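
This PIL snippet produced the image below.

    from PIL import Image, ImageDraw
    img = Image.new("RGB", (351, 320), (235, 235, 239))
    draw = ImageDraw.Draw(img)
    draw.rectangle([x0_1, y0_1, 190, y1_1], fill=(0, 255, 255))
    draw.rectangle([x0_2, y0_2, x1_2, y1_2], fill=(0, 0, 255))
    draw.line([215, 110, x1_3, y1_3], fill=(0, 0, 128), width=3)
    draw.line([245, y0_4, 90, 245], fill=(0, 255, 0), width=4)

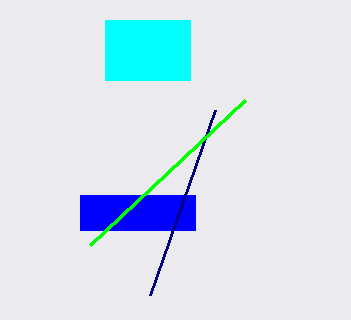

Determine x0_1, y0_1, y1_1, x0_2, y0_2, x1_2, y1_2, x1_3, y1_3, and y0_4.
x0_1 = 105; y0_1 = 20; y1_1 = 80; x0_2 = 80; y0_2 = 195; x1_2 = 195; y1_2 = 230; x1_3 = 150; y1_3 = 295; y0_4 = 100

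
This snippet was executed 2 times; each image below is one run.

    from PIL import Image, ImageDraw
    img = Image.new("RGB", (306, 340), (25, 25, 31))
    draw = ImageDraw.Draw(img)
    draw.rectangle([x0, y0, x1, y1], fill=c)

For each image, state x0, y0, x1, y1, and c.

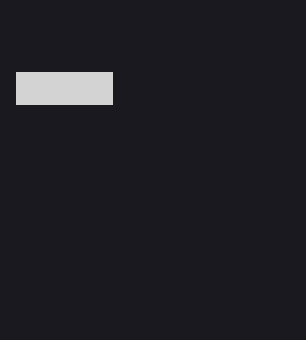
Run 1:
x0 = 16
y0 = 72
x1 = 112
y1 = 104
c = 'lightgray'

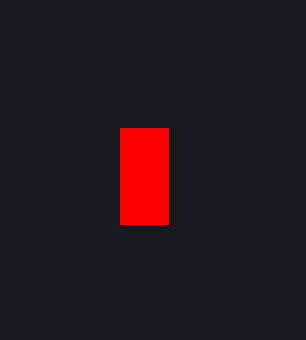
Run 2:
x0 = 120
y0 = 128
x1 = 168
y1 = 224
c = 'red'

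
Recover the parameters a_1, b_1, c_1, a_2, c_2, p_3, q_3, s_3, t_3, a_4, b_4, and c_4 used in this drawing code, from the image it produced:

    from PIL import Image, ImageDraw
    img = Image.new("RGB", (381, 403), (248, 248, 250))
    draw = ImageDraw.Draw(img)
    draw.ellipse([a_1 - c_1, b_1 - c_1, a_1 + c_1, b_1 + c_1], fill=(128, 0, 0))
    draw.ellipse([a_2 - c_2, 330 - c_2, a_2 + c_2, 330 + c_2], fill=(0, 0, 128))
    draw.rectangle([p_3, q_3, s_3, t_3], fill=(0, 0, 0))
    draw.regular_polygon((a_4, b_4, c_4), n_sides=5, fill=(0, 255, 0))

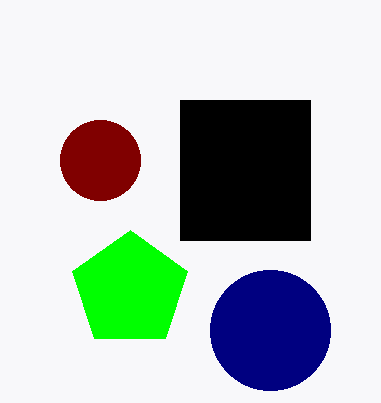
a_1 = 100; b_1 = 160; c_1 = 40; a_2 = 270; c_2 = 60; p_3 = 180; q_3 = 100; s_3 = 310; t_3 = 240; a_4 = 130; b_4 = 290; c_4 = 60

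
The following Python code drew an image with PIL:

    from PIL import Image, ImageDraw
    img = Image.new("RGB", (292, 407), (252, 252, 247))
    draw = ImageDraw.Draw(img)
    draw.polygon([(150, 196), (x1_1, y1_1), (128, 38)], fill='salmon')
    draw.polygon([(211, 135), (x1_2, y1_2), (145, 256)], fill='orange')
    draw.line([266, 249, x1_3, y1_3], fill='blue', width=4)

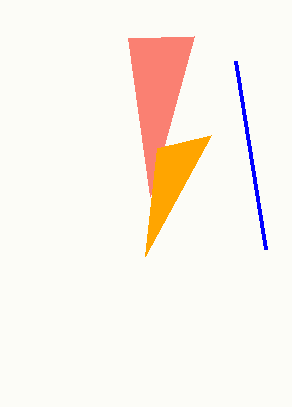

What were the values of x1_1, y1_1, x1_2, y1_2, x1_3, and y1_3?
x1_1 = 194, y1_1 = 36, x1_2 = 157, y1_2 = 148, x1_3 = 236, y1_3 = 61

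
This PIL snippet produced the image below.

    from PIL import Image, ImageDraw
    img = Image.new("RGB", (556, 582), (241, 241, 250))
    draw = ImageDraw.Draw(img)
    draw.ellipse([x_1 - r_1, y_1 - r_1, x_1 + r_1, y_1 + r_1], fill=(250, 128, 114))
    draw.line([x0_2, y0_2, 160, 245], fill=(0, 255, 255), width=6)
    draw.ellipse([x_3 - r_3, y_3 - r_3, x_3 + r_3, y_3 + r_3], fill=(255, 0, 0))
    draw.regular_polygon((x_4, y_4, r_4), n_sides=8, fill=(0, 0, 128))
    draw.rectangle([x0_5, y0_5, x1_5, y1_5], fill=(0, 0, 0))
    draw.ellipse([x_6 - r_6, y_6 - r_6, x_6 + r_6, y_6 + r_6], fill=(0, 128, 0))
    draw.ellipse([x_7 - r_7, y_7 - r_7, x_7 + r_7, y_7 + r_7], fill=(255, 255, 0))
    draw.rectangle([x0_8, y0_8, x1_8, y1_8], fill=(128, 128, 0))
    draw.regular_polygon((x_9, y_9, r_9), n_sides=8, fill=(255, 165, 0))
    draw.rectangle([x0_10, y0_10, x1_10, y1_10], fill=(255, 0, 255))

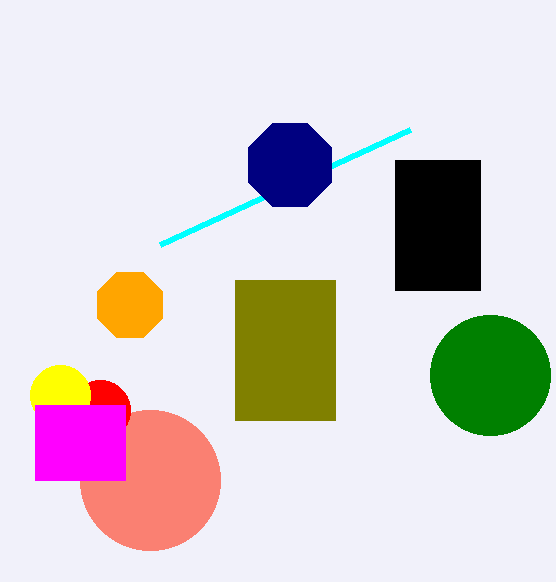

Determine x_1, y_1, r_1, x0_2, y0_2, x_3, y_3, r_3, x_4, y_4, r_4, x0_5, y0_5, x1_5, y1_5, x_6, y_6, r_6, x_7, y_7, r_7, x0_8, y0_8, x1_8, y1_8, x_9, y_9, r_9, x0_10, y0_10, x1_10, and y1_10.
x_1 = 150; y_1 = 480; r_1 = 70; x0_2 = 410; y0_2 = 130; x_3 = 100; y_3 = 410; r_3 = 30; x_4 = 290; y_4 = 165; r_4 = 45; x0_5 = 395; y0_5 = 160; x1_5 = 480; y1_5 = 290; x_6 = 490; y_6 = 375; r_6 = 60; x_7 = 60; y_7 = 395; r_7 = 30; x0_8 = 235; y0_8 = 280; x1_8 = 335; y1_8 = 420; x_9 = 130; y_9 = 305; r_9 = 35; x0_10 = 35; y0_10 = 405; x1_10 = 125; y1_10 = 480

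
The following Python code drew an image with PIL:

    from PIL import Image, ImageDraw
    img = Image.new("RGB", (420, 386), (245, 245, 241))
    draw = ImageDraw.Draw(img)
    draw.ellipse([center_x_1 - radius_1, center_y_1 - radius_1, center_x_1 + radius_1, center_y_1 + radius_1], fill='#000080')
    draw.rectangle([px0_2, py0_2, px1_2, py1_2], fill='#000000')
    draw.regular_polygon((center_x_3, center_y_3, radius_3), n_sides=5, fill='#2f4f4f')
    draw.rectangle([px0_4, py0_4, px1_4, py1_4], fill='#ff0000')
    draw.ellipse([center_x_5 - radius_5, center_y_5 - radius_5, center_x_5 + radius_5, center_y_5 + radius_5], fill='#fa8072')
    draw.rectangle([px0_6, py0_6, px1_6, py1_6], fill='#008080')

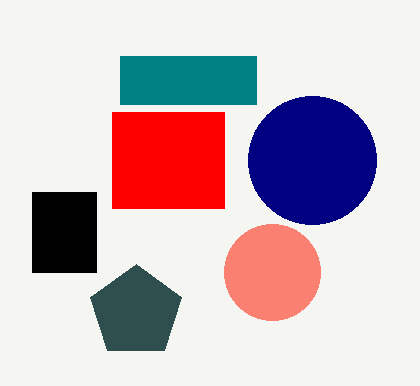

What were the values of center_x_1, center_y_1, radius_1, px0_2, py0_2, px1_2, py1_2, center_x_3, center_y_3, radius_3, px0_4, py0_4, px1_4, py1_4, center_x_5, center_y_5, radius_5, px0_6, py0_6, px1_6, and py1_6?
center_x_1 = 312; center_y_1 = 160; radius_1 = 64; px0_2 = 32; py0_2 = 192; px1_2 = 96; py1_2 = 272; center_x_3 = 136; center_y_3 = 312; radius_3 = 48; px0_4 = 112; py0_4 = 112; px1_4 = 224; py1_4 = 208; center_x_5 = 272; center_y_5 = 272; radius_5 = 48; px0_6 = 120; py0_6 = 56; px1_6 = 256; py1_6 = 104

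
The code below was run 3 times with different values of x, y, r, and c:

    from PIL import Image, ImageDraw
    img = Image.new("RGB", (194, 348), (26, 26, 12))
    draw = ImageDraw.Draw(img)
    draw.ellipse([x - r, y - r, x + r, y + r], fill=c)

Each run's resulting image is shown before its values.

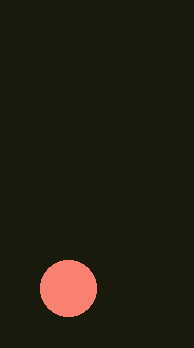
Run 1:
x = 68; y = 288; r = 28; c = 'salmon'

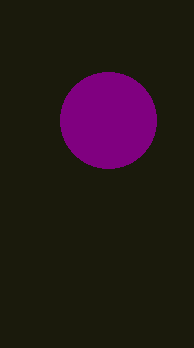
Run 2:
x = 108, y = 120, r = 48, c = 'purple'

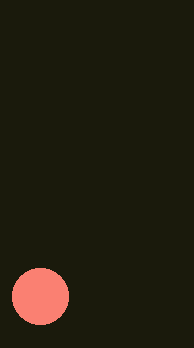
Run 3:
x = 40, y = 296, r = 28, c = 'salmon'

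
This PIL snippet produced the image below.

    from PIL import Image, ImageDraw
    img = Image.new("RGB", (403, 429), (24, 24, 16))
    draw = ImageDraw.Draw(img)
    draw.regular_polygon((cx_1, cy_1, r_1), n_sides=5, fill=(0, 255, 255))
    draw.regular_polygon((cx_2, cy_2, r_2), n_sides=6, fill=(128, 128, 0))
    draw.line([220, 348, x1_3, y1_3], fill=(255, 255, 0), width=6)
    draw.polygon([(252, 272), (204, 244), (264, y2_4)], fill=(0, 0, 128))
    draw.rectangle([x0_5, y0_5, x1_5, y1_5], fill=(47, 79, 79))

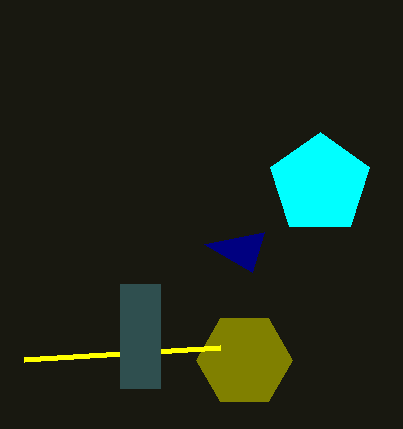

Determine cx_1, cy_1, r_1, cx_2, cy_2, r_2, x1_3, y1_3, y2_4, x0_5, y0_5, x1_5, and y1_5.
cx_1 = 320
cy_1 = 184
r_1 = 52
cx_2 = 244
cy_2 = 360
r_2 = 48
x1_3 = 24
y1_3 = 360
y2_4 = 232
x0_5 = 120
y0_5 = 284
x1_5 = 160
y1_5 = 388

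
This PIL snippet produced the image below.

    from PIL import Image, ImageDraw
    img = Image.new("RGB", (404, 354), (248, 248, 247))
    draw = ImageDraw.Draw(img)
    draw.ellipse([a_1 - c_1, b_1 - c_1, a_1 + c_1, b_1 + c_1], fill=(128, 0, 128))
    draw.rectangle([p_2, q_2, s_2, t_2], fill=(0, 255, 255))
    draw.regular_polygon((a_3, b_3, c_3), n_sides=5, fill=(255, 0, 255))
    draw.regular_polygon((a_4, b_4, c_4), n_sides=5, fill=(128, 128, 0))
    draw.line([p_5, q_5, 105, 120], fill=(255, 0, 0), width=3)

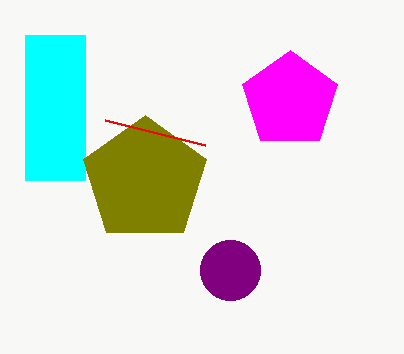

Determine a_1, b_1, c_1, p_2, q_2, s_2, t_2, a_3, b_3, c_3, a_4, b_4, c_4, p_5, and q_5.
a_1 = 230, b_1 = 270, c_1 = 30, p_2 = 25, q_2 = 35, s_2 = 85, t_2 = 180, a_3 = 290, b_3 = 100, c_3 = 50, a_4 = 145, b_4 = 180, c_4 = 65, p_5 = 205, q_5 = 145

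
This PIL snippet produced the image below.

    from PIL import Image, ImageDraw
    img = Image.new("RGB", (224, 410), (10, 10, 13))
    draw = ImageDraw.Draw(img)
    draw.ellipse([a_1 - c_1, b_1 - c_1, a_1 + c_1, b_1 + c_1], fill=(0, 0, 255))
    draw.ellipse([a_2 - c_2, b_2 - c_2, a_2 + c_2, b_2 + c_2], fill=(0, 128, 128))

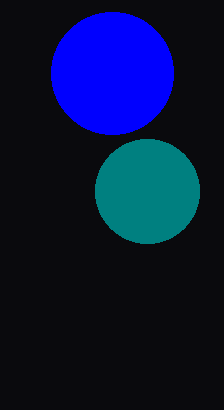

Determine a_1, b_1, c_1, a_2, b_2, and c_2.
a_1 = 112; b_1 = 73; c_1 = 61; a_2 = 147; b_2 = 191; c_2 = 52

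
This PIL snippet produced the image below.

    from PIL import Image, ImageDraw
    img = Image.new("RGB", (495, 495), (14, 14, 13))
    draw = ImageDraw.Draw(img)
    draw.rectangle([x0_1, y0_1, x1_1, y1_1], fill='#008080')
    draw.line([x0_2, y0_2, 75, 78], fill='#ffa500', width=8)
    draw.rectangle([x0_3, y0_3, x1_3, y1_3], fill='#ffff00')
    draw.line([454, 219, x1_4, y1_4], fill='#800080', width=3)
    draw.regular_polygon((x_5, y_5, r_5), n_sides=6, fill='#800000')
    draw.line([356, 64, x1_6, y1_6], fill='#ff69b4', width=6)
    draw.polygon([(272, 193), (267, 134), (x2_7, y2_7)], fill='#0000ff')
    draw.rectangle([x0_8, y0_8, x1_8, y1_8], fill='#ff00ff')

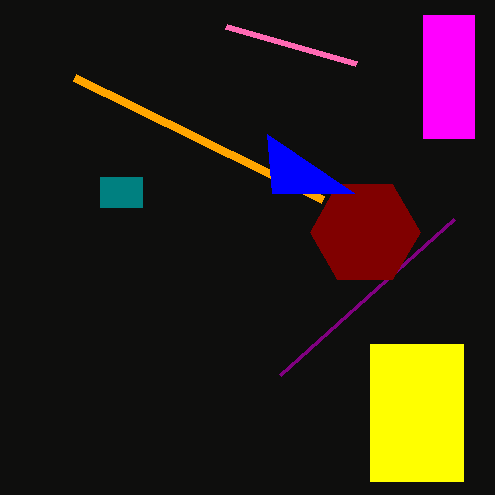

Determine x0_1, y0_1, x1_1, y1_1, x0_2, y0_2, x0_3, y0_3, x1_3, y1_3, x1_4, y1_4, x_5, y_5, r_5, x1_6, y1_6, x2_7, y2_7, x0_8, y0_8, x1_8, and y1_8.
x0_1 = 100; y0_1 = 177; x1_1 = 142; y1_1 = 207; x0_2 = 323; y0_2 = 200; x0_3 = 370; y0_3 = 344; x1_3 = 463; y1_3 = 481; x1_4 = 280; y1_4 = 375; x_5 = 365; y_5 = 232; r_5 = 55; x1_6 = 226; y1_6 = 27; x2_7 = 354; y2_7 = 193; x0_8 = 423; y0_8 = 15; x1_8 = 474; y1_8 = 138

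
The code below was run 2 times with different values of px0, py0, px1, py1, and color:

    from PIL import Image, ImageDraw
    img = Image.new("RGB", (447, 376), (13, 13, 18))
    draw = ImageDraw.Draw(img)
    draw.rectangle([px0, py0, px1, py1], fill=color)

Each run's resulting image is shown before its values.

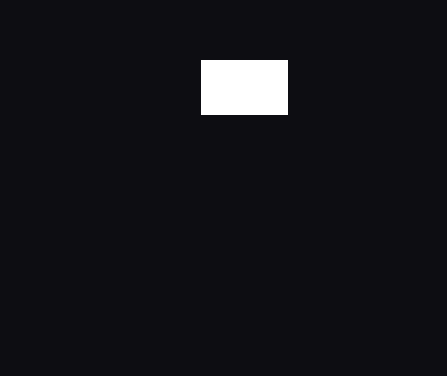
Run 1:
px0 = 201, py0 = 60, px1 = 287, py1 = 114, color = 'white'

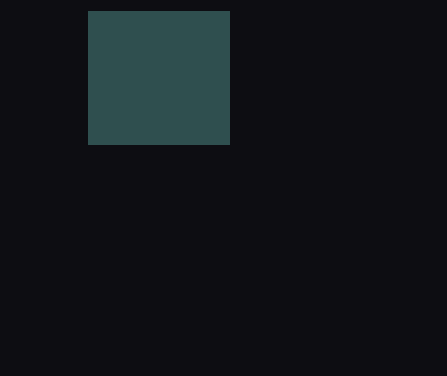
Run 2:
px0 = 88, py0 = 11, px1 = 229, py1 = 144, color = 'darkslategray'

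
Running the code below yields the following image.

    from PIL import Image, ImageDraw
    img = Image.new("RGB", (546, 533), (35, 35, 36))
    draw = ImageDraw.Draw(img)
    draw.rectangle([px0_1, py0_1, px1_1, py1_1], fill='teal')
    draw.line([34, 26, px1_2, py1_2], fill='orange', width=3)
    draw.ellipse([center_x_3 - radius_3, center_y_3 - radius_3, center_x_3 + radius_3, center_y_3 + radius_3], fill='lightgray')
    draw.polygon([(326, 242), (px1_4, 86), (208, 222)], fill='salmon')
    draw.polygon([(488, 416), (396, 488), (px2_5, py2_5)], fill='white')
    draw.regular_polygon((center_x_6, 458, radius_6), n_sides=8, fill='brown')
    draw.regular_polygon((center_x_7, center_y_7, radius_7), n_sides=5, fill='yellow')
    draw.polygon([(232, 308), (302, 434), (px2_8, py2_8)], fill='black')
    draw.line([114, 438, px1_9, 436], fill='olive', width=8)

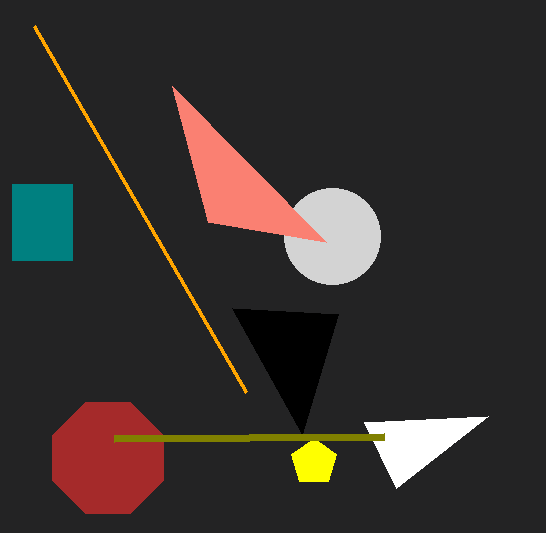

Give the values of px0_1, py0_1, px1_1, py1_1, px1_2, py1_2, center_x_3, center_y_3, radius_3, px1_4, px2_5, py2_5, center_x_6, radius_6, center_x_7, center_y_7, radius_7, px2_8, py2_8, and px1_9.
px0_1 = 12, py0_1 = 184, px1_1 = 72, py1_1 = 260, px1_2 = 246, py1_2 = 392, center_x_3 = 332, center_y_3 = 236, radius_3 = 48, px1_4 = 172, px2_5 = 364, py2_5 = 422, center_x_6 = 108, radius_6 = 60, center_x_7 = 314, center_y_7 = 462, radius_7 = 24, px2_8 = 338, py2_8 = 314, px1_9 = 384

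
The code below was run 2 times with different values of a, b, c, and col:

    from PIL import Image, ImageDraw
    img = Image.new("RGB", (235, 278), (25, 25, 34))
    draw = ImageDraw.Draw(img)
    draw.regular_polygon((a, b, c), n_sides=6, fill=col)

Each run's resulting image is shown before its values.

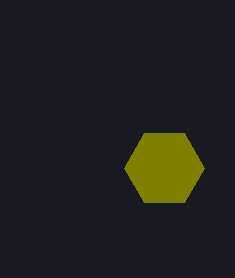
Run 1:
a = 164, b = 168, c = 40, col = 'olive'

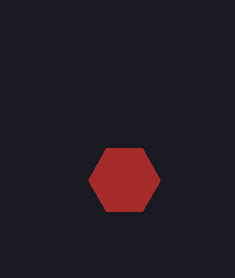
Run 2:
a = 124; b = 180; c = 36; col = 'brown'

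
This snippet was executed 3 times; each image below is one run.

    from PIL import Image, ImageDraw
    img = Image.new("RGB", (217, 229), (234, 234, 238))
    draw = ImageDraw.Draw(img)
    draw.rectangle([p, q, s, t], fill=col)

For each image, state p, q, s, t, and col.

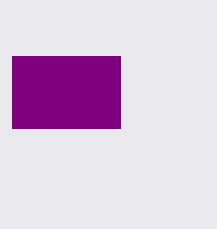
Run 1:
p = 12, q = 56, s = 120, t = 128, col = 'purple'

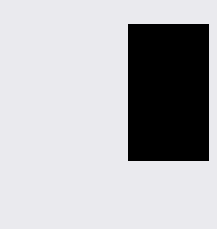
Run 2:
p = 128; q = 24; s = 208; t = 160; col = 'black'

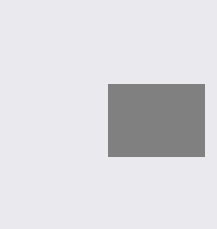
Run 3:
p = 108; q = 84; s = 204; t = 156; col = 'gray'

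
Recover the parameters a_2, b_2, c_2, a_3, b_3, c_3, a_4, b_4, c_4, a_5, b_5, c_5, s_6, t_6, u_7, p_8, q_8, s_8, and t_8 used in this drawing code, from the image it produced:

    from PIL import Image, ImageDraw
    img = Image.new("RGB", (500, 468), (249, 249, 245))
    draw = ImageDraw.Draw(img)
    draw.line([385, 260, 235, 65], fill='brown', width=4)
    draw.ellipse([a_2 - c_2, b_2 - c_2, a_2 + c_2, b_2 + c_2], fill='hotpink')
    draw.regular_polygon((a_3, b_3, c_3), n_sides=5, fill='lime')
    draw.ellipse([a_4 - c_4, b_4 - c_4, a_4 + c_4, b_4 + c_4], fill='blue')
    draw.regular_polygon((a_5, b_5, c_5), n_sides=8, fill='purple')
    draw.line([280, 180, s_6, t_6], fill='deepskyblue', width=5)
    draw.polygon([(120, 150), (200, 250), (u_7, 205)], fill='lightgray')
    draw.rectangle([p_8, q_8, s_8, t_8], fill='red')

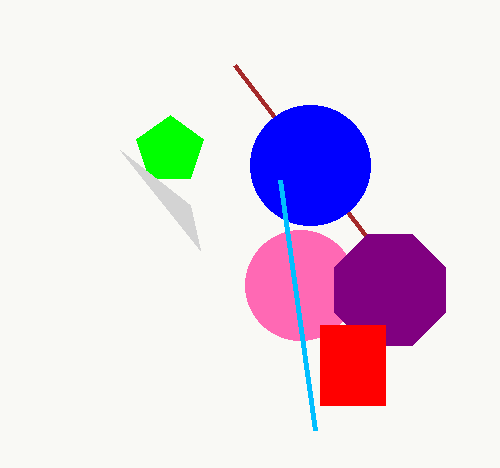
a_2 = 300; b_2 = 285; c_2 = 55; a_3 = 170; b_3 = 150; c_3 = 35; a_4 = 310; b_4 = 165; c_4 = 60; a_5 = 390; b_5 = 290; c_5 = 60; s_6 = 315; t_6 = 430; u_7 = 190; p_8 = 320; q_8 = 325; s_8 = 385; t_8 = 405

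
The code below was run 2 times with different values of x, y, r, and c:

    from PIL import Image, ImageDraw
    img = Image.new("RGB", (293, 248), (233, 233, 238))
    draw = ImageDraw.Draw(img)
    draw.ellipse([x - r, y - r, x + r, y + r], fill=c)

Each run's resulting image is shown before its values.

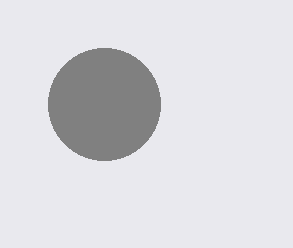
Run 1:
x = 104, y = 104, r = 56, c = 'gray'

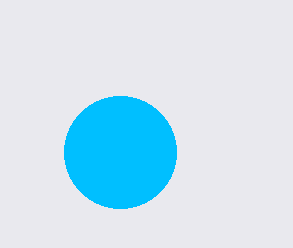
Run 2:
x = 120; y = 152; r = 56; c = 'deepskyblue'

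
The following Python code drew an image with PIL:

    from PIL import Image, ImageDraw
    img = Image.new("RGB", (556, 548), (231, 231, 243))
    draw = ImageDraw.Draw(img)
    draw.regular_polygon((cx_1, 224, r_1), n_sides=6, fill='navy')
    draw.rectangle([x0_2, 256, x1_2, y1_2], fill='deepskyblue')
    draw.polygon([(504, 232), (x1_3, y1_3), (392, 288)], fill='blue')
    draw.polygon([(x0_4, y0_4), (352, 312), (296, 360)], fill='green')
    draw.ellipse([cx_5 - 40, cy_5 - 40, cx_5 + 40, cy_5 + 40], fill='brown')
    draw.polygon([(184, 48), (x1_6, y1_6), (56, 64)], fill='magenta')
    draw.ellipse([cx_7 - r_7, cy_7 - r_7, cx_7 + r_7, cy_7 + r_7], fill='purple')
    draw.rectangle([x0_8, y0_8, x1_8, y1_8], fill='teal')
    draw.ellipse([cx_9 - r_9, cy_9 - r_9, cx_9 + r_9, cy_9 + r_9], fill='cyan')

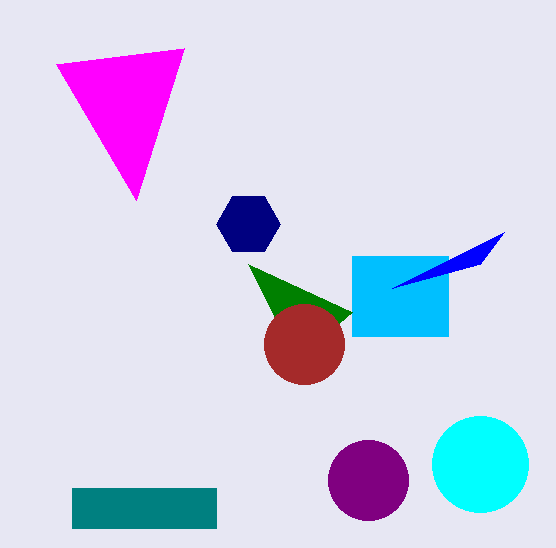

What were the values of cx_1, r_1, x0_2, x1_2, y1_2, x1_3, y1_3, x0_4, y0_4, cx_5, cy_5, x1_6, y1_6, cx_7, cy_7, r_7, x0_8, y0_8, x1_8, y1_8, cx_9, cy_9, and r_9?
cx_1 = 248
r_1 = 32
x0_2 = 352
x1_2 = 448
y1_2 = 336
x1_3 = 480
y1_3 = 264
x0_4 = 248
y0_4 = 264
cx_5 = 304
cy_5 = 344
x1_6 = 136
y1_6 = 200
cx_7 = 368
cy_7 = 480
r_7 = 40
x0_8 = 72
y0_8 = 488
x1_8 = 216
y1_8 = 528
cx_9 = 480
cy_9 = 464
r_9 = 48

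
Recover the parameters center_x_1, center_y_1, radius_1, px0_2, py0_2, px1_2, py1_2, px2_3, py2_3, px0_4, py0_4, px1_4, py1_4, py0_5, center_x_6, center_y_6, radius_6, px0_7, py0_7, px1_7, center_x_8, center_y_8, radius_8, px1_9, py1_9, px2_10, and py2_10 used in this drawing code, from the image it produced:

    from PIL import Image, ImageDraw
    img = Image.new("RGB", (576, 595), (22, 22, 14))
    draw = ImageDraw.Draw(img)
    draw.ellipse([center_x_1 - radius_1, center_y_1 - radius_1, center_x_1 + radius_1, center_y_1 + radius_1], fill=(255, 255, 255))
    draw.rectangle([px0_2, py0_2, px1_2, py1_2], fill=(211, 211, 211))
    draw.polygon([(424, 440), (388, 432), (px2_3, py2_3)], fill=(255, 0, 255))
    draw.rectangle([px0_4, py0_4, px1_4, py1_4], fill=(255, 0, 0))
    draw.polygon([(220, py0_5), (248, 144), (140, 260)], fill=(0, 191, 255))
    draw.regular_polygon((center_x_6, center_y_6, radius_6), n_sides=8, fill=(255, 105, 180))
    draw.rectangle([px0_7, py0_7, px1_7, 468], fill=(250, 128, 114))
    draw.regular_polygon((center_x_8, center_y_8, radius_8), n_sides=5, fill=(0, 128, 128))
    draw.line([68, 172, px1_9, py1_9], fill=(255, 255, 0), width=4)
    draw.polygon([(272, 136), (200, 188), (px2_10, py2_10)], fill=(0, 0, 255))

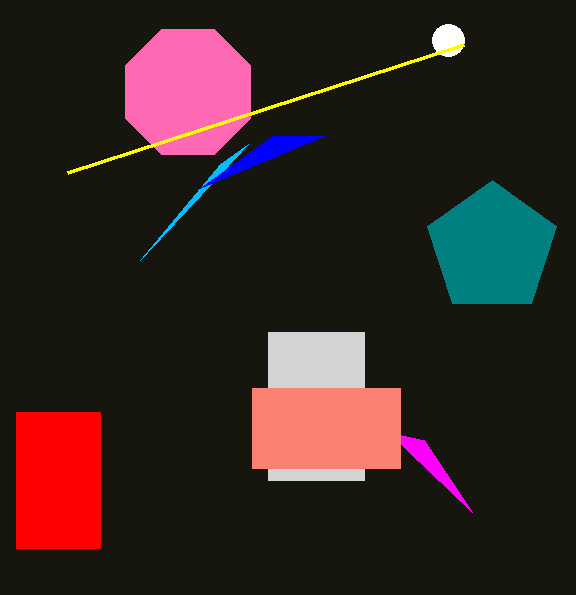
center_x_1 = 448; center_y_1 = 40; radius_1 = 16; px0_2 = 268; py0_2 = 332; px1_2 = 364; py1_2 = 480; px2_3 = 472; py2_3 = 512; px0_4 = 16; py0_4 = 412; px1_4 = 100; py1_4 = 548; py0_5 = 164; center_x_6 = 188; center_y_6 = 92; radius_6 = 68; px0_7 = 252; py0_7 = 388; px1_7 = 400; center_x_8 = 492; center_y_8 = 248; radius_8 = 68; px1_9 = 464; py1_9 = 44; px2_10 = 324; py2_10 = 136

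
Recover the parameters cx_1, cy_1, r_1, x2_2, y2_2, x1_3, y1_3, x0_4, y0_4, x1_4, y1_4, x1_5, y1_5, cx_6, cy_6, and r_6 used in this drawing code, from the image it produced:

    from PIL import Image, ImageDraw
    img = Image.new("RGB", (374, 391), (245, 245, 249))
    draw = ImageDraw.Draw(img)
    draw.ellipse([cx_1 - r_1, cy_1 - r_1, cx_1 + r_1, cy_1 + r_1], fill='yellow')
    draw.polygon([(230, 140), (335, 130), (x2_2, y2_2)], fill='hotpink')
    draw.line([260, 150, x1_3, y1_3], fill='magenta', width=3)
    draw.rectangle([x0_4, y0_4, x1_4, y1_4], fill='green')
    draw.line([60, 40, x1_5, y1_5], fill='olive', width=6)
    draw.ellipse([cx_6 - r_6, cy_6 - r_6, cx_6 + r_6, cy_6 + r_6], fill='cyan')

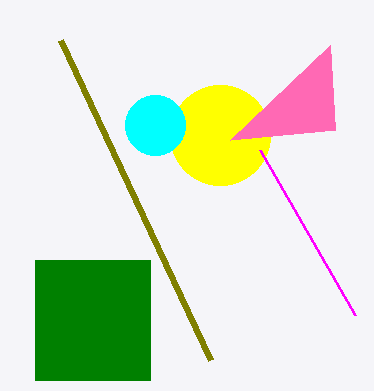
cx_1 = 220, cy_1 = 135, r_1 = 50, x2_2 = 330, y2_2 = 45, x1_3 = 355, y1_3 = 315, x0_4 = 35, y0_4 = 260, x1_4 = 150, y1_4 = 380, x1_5 = 210, y1_5 = 360, cx_6 = 155, cy_6 = 125, r_6 = 30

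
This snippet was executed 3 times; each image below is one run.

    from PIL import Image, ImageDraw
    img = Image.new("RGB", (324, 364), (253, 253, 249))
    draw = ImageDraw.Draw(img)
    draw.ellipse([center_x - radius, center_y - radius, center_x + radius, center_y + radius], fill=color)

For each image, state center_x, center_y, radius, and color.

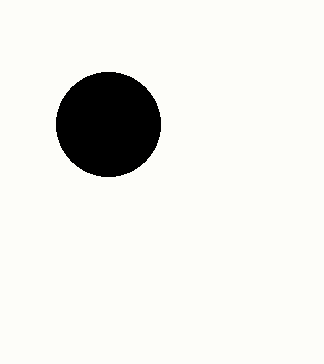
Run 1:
center_x = 108; center_y = 124; radius = 52; color = 'black'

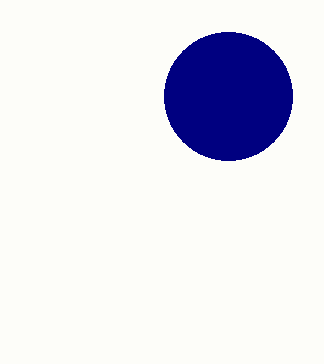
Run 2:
center_x = 228
center_y = 96
radius = 64
color = 'navy'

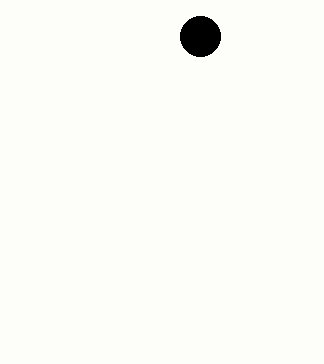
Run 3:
center_x = 200
center_y = 36
radius = 20
color = 'black'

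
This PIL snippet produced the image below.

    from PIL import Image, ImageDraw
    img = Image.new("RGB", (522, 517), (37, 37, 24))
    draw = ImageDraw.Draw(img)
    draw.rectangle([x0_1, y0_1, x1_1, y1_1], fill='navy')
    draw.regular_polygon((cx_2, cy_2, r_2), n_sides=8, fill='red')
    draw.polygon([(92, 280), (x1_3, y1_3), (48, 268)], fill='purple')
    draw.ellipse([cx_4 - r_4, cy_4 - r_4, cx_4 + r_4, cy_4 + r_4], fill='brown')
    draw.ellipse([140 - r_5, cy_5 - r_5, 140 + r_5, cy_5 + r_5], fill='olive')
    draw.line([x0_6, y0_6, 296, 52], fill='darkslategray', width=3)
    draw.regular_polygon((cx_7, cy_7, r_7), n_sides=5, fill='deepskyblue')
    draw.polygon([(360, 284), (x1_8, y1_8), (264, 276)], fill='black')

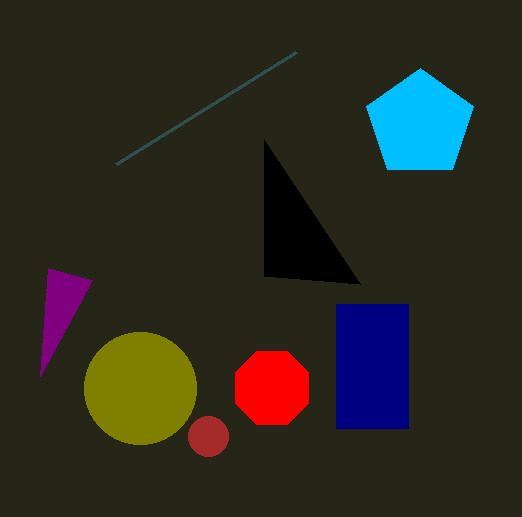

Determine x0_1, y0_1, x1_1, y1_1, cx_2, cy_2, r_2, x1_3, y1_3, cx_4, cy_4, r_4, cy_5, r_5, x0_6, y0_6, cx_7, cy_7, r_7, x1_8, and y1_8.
x0_1 = 336
y0_1 = 304
x1_1 = 408
y1_1 = 428
cx_2 = 272
cy_2 = 388
r_2 = 40
x1_3 = 40
y1_3 = 376
cx_4 = 208
cy_4 = 436
r_4 = 20
cy_5 = 388
r_5 = 56
x0_6 = 116
y0_6 = 164
cx_7 = 420
cy_7 = 124
r_7 = 56
x1_8 = 264
y1_8 = 140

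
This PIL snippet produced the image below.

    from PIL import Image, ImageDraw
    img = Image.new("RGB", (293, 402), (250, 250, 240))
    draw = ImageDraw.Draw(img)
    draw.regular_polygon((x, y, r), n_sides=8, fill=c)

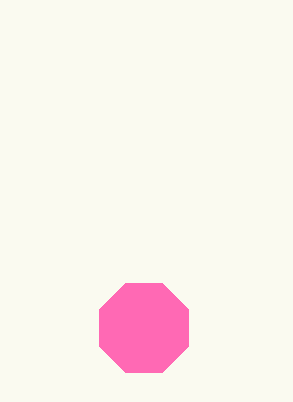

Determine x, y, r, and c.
x = 144, y = 328, r = 48, c = 'hotpink'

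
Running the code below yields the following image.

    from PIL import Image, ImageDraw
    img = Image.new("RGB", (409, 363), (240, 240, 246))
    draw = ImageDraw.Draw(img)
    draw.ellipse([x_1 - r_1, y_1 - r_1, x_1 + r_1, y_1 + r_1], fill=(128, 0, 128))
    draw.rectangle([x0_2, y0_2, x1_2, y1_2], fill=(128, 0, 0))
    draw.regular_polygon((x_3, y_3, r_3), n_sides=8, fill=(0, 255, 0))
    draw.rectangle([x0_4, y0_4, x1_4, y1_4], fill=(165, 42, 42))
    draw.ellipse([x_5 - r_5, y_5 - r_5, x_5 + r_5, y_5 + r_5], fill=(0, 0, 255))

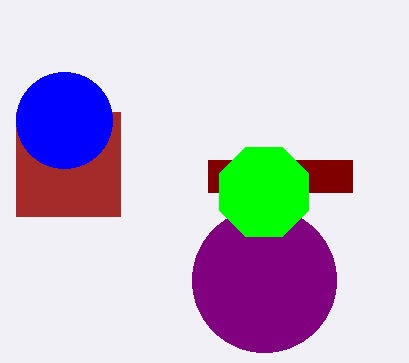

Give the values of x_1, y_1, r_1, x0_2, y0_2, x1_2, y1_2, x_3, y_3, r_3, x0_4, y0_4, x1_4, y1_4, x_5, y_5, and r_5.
x_1 = 264
y_1 = 280
r_1 = 72
x0_2 = 208
y0_2 = 160
x1_2 = 352
y1_2 = 192
x_3 = 264
y_3 = 192
r_3 = 48
x0_4 = 16
y0_4 = 112
x1_4 = 120
y1_4 = 216
x_5 = 64
y_5 = 120
r_5 = 48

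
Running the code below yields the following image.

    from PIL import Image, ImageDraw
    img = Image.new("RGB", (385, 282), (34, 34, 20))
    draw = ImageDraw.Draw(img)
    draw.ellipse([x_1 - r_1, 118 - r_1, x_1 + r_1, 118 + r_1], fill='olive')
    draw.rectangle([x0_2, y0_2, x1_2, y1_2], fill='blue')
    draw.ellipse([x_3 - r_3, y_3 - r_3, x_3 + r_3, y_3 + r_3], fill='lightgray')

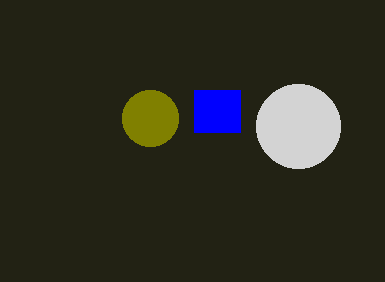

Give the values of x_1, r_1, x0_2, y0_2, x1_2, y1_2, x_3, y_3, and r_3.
x_1 = 150, r_1 = 28, x0_2 = 194, y0_2 = 90, x1_2 = 240, y1_2 = 132, x_3 = 298, y_3 = 126, r_3 = 42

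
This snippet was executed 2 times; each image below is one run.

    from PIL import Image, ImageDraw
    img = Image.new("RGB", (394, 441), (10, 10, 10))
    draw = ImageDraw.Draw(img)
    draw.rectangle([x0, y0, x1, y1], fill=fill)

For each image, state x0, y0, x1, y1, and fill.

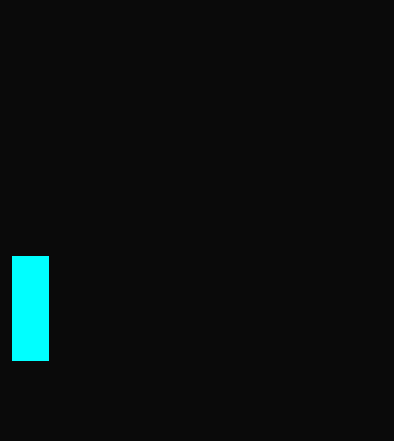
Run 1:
x0 = 12, y0 = 256, x1 = 48, y1 = 360, fill = 'cyan'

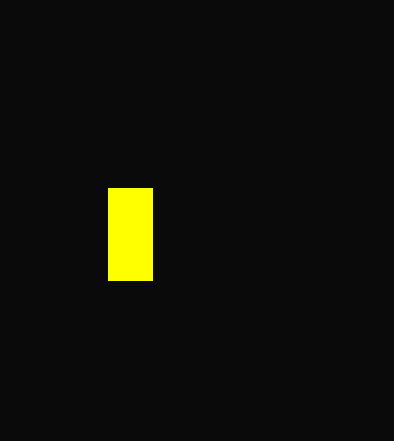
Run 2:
x0 = 108; y0 = 188; x1 = 152; y1 = 280; fill = 'yellow'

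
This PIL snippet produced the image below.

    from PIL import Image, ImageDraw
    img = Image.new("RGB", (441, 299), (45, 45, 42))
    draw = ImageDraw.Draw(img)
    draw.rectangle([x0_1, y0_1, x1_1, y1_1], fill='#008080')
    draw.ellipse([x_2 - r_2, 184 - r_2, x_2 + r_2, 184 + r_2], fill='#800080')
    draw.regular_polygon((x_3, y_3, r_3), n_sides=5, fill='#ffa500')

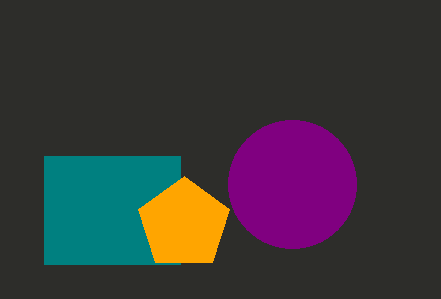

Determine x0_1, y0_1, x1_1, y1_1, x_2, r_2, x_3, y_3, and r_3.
x0_1 = 44
y0_1 = 156
x1_1 = 180
y1_1 = 264
x_2 = 292
r_2 = 64
x_3 = 184
y_3 = 224
r_3 = 48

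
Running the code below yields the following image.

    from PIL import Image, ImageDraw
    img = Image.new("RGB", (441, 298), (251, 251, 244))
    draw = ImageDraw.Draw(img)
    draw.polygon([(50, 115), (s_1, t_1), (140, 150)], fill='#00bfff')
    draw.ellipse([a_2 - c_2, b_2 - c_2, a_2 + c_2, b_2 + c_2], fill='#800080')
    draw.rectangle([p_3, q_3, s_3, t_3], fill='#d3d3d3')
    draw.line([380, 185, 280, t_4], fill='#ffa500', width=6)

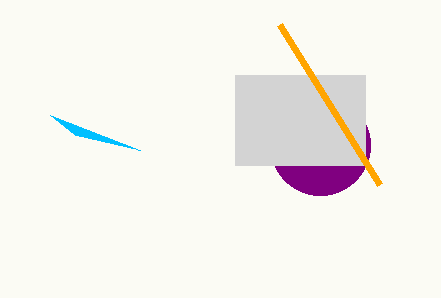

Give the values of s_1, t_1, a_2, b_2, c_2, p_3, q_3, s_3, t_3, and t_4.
s_1 = 75, t_1 = 135, a_2 = 320, b_2 = 145, c_2 = 50, p_3 = 235, q_3 = 75, s_3 = 365, t_3 = 165, t_4 = 25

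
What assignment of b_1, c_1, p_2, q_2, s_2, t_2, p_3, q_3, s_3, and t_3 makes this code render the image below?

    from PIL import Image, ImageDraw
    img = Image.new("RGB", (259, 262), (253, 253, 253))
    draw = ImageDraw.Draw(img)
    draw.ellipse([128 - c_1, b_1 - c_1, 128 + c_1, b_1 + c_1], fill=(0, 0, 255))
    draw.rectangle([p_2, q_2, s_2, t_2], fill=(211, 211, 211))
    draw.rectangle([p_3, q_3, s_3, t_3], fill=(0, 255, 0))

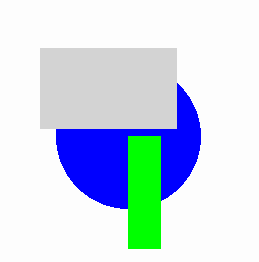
b_1 = 136, c_1 = 72, p_2 = 40, q_2 = 48, s_2 = 176, t_2 = 128, p_3 = 128, q_3 = 136, s_3 = 160, t_3 = 248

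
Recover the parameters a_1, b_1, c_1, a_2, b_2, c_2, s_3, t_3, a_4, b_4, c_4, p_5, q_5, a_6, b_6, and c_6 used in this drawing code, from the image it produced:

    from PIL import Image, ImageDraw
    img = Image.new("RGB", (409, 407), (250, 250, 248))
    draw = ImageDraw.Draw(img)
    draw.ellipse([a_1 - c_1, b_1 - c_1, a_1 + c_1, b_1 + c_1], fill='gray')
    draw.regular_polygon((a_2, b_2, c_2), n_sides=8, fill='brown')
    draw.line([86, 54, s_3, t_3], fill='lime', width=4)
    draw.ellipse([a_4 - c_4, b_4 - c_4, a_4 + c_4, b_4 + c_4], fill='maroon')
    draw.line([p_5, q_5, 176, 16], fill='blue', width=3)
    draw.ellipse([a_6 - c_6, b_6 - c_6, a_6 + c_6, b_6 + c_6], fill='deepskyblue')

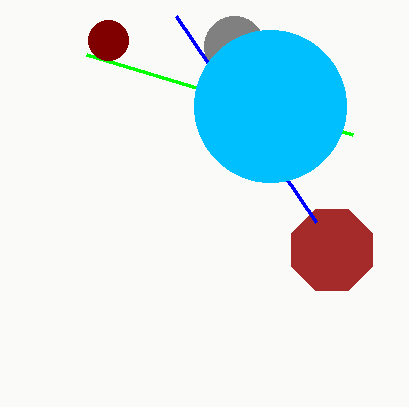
a_1 = 234; b_1 = 46; c_1 = 30; a_2 = 332; b_2 = 250; c_2 = 44; s_3 = 352; t_3 = 134; a_4 = 108; b_4 = 40; c_4 = 20; p_5 = 316; q_5 = 222; a_6 = 270; b_6 = 106; c_6 = 76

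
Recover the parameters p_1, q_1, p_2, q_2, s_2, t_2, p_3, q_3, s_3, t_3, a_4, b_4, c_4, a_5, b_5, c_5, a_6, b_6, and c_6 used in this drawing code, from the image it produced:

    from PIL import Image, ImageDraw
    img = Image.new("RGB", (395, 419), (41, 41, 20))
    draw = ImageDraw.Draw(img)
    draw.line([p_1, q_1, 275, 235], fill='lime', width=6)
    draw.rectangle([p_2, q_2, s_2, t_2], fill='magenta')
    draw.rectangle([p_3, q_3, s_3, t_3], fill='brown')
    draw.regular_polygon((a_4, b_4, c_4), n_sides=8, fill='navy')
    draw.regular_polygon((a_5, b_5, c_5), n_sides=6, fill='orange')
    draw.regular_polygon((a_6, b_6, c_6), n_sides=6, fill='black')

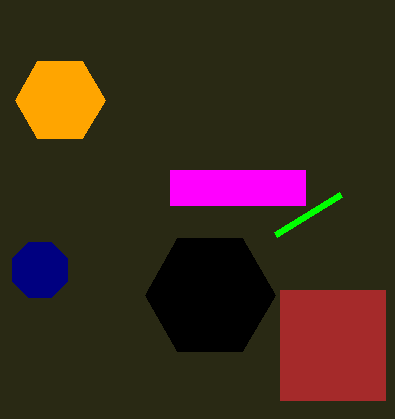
p_1 = 340, q_1 = 195, p_2 = 170, q_2 = 170, s_2 = 305, t_2 = 205, p_3 = 280, q_3 = 290, s_3 = 385, t_3 = 400, a_4 = 40, b_4 = 270, c_4 = 30, a_5 = 60, b_5 = 100, c_5 = 45, a_6 = 210, b_6 = 295, c_6 = 65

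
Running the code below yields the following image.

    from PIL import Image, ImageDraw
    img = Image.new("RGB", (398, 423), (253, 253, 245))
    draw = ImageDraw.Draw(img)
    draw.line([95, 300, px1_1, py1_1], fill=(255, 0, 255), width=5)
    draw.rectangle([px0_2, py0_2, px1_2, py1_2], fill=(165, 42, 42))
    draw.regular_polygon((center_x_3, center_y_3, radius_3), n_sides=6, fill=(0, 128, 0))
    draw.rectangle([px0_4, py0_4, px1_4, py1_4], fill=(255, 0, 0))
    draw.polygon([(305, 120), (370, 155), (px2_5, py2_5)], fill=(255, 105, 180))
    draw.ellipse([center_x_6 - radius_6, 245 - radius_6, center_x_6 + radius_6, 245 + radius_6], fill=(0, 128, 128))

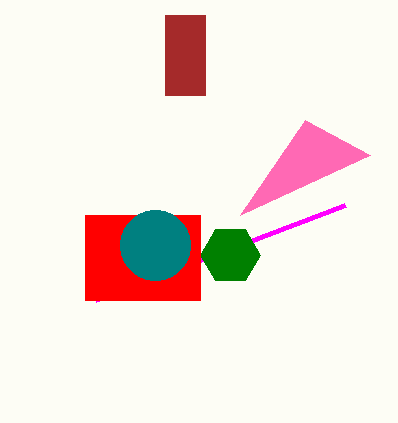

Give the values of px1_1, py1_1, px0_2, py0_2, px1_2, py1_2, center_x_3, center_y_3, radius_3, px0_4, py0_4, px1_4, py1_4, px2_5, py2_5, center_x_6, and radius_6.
px1_1 = 345
py1_1 = 205
px0_2 = 165
py0_2 = 15
px1_2 = 205
py1_2 = 95
center_x_3 = 230
center_y_3 = 255
radius_3 = 30
px0_4 = 85
py0_4 = 215
px1_4 = 200
py1_4 = 300
px2_5 = 240
py2_5 = 215
center_x_6 = 155
radius_6 = 35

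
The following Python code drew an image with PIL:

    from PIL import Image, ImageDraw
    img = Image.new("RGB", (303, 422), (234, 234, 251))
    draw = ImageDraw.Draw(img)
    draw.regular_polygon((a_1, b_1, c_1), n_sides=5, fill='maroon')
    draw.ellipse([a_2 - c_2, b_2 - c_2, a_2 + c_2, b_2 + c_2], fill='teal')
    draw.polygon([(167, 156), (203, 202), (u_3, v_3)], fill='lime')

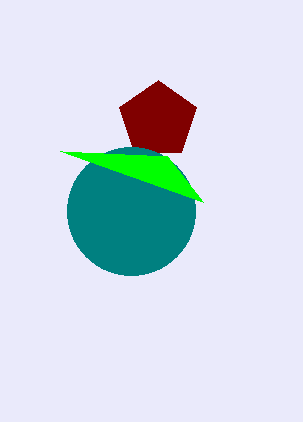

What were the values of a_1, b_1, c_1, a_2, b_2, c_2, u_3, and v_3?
a_1 = 158
b_1 = 120
c_1 = 40
a_2 = 131
b_2 = 211
c_2 = 64
u_3 = 60
v_3 = 151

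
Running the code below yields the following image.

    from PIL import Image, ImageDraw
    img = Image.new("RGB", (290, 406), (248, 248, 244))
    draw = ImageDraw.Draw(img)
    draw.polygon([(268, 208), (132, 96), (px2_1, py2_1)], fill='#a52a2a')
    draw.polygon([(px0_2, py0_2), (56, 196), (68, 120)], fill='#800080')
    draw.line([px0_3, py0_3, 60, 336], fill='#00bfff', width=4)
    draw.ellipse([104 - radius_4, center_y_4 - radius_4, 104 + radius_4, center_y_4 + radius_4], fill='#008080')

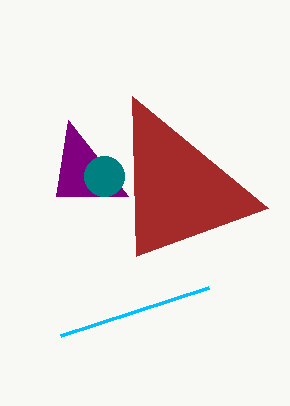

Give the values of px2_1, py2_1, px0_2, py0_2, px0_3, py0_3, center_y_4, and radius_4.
px2_1 = 136; py2_1 = 256; px0_2 = 128; py0_2 = 196; px0_3 = 208; py0_3 = 288; center_y_4 = 176; radius_4 = 20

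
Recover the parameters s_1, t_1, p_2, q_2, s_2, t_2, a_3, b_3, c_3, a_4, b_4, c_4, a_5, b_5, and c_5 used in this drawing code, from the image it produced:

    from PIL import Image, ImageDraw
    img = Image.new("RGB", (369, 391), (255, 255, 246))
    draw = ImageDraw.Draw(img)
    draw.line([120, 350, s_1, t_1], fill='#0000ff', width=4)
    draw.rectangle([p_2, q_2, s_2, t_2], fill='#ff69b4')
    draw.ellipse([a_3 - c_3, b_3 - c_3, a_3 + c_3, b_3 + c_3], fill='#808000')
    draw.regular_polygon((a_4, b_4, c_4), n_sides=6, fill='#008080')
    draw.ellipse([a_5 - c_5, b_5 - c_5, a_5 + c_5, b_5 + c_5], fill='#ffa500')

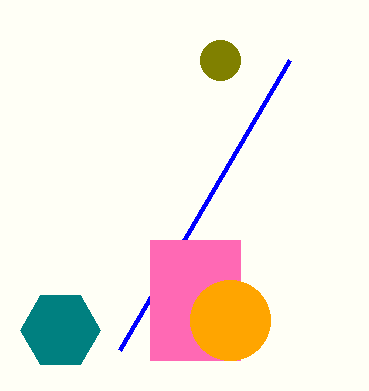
s_1 = 290
t_1 = 60
p_2 = 150
q_2 = 240
s_2 = 240
t_2 = 360
a_3 = 220
b_3 = 60
c_3 = 20
a_4 = 60
b_4 = 330
c_4 = 40
a_5 = 230
b_5 = 320
c_5 = 40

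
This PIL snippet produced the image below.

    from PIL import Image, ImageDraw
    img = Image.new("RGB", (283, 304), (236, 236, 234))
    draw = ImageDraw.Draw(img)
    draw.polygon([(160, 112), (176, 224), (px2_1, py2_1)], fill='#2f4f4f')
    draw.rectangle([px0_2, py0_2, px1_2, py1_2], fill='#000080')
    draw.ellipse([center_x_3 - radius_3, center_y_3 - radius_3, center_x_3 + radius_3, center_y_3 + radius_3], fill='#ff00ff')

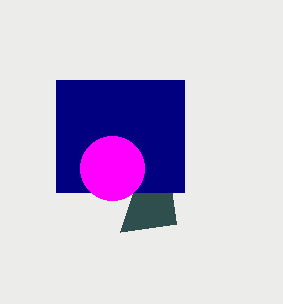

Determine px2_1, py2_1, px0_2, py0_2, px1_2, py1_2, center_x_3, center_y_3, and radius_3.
px2_1 = 120; py2_1 = 232; px0_2 = 56; py0_2 = 80; px1_2 = 184; py1_2 = 192; center_x_3 = 112; center_y_3 = 168; radius_3 = 32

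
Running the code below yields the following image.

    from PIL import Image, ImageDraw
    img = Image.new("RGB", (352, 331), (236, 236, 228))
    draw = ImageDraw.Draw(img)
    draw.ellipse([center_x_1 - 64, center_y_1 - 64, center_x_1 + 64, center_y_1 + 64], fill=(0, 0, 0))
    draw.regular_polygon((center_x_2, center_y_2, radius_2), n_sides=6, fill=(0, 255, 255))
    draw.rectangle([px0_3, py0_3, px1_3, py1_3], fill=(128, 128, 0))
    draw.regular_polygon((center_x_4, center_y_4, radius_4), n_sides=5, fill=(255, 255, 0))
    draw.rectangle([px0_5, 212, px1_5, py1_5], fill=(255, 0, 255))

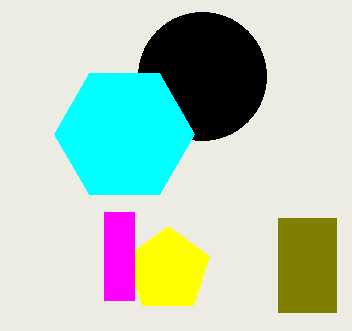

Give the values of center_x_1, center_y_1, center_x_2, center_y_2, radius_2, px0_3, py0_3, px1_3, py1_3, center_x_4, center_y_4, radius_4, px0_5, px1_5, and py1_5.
center_x_1 = 202; center_y_1 = 76; center_x_2 = 124; center_y_2 = 134; radius_2 = 70; px0_3 = 278; py0_3 = 218; px1_3 = 336; py1_3 = 312; center_x_4 = 168; center_y_4 = 270; radius_4 = 44; px0_5 = 104; px1_5 = 134; py1_5 = 300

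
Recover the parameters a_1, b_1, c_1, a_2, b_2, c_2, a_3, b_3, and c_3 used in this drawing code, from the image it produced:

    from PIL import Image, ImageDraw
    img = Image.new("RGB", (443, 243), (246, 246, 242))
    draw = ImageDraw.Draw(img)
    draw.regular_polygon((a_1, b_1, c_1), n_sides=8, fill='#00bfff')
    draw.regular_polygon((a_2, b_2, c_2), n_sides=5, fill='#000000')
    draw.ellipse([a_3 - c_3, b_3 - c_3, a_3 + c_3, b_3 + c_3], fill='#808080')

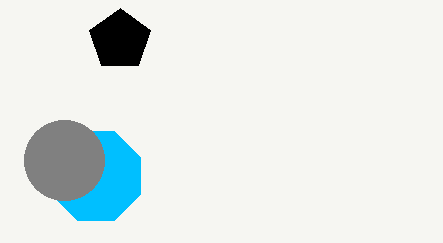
a_1 = 96, b_1 = 176, c_1 = 48, a_2 = 120, b_2 = 40, c_2 = 32, a_3 = 64, b_3 = 160, c_3 = 40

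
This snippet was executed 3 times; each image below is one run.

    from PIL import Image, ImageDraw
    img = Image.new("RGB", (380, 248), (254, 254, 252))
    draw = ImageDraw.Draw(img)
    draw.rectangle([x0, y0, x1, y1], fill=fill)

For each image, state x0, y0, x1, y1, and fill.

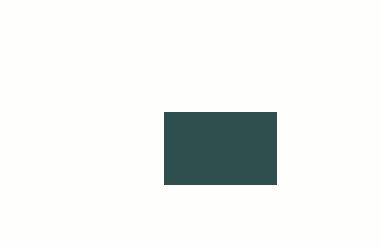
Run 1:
x0 = 164; y0 = 112; x1 = 276; y1 = 184; fill = 'darkslategray'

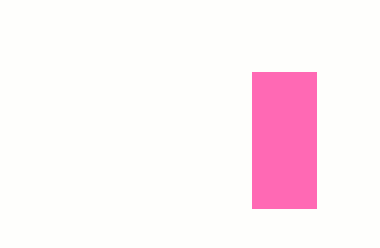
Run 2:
x0 = 252; y0 = 72; x1 = 316; y1 = 208; fill = 'hotpink'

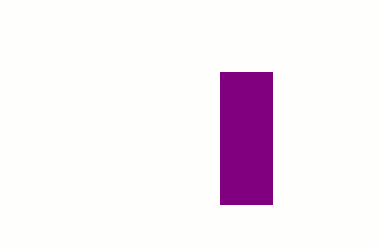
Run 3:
x0 = 220; y0 = 72; x1 = 272; y1 = 204; fill = 'purple'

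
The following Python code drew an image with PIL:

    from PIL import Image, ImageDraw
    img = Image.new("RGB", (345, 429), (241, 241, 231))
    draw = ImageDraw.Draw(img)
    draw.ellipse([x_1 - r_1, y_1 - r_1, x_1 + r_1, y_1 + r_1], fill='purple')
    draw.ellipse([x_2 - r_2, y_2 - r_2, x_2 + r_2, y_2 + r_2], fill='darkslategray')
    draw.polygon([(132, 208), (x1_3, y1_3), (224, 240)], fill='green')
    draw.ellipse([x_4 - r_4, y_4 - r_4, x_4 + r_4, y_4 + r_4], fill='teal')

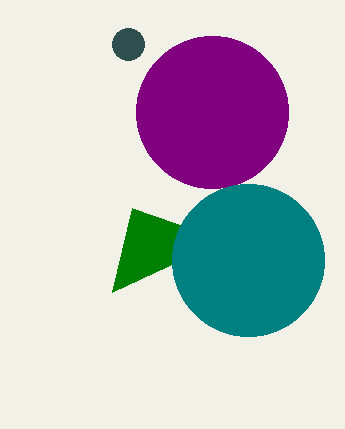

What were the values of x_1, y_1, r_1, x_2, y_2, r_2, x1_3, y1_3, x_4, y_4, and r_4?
x_1 = 212
y_1 = 112
r_1 = 76
x_2 = 128
y_2 = 44
r_2 = 16
x1_3 = 112
y1_3 = 292
x_4 = 248
y_4 = 260
r_4 = 76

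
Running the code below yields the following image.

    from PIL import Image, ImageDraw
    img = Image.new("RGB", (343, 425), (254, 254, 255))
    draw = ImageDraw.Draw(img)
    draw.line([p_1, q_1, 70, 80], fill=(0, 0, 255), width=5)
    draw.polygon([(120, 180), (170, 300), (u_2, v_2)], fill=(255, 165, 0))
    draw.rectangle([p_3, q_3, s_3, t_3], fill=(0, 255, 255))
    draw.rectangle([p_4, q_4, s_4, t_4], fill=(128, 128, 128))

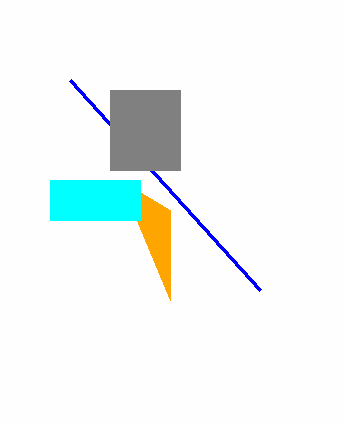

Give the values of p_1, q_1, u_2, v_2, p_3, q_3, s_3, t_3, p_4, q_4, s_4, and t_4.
p_1 = 260, q_1 = 290, u_2 = 170, v_2 = 210, p_3 = 50, q_3 = 180, s_3 = 140, t_3 = 220, p_4 = 110, q_4 = 90, s_4 = 180, t_4 = 170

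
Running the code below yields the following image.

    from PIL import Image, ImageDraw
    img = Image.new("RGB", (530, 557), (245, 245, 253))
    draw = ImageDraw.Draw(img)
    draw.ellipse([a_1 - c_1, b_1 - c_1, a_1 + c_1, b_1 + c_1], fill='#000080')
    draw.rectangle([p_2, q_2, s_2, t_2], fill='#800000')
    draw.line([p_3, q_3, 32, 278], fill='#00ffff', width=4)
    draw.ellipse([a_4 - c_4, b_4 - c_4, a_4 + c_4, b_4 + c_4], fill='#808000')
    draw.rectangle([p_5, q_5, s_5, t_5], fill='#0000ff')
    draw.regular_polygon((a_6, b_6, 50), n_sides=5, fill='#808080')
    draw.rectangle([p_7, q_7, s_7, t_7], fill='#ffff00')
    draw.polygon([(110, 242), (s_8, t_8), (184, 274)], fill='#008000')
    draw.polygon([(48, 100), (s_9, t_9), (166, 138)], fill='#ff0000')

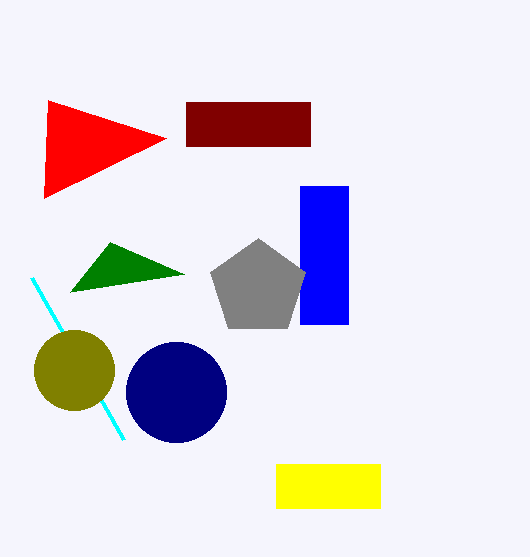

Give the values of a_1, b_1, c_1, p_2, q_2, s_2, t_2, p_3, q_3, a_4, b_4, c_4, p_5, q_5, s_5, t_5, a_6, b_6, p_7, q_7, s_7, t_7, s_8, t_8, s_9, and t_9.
a_1 = 176, b_1 = 392, c_1 = 50, p_2 = 186, q_2 = 102, s_2 = 310, t_2 = 146, p_3 = 124, q_3 = 440, a_4 = 74, b_4 = 370, c_4 = 40, p_5 = 300, q_5 = 186, s_5 = 348, t_5 = 324, a_6 = 258, b_6 = 288, p_7 = 276, q_7 = 464, s_7 = 380, t_7 = 508, s_8 = 70, t_8 = 292, s_9 = 44, t_9 = 198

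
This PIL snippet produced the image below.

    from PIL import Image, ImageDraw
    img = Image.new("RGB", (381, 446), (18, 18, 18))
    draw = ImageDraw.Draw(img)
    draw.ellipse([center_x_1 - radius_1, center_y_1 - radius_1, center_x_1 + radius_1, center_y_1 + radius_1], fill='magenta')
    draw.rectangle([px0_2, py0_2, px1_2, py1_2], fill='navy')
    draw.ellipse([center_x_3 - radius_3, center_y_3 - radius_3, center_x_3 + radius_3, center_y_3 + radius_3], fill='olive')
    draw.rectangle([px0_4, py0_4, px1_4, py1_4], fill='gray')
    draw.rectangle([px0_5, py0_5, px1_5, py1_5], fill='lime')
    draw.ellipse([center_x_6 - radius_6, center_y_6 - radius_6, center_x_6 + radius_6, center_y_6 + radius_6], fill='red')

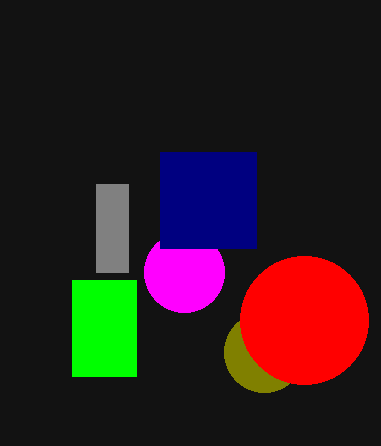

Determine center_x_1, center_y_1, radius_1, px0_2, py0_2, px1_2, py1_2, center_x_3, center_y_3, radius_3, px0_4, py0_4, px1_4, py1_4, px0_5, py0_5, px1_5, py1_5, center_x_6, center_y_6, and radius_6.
center_x_1 = 184
center_y_1 = 272
radius_1 = 40
px0_2 = 160
py0_2 = 152
px1_2 = 256
py1_2 = 248
center_x_3 = 264
center_y_3 = 352
radius_3 = 40
px0_4 = 96
py0_4 = 184
px1_4 = 128
py1_4 = 272
px0_5 = 72
py0_5 = 280
px1_5 = 136
py1_5 = 376
center_x_6 = 304
center_y_6 = 320
radius_6 = 64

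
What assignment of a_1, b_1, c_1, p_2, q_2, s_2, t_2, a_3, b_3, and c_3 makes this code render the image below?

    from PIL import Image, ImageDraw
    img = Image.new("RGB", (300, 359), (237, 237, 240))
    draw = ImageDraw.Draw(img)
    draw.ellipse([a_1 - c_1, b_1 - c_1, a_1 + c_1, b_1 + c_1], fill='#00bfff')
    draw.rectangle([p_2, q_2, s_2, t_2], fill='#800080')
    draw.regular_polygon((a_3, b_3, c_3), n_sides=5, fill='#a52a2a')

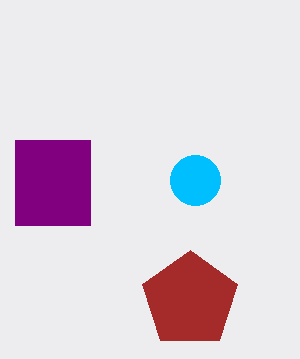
a_1 = 195
b_1 = 180
c_1 = 25
p_2 = 15
q_2 = 140
s_2 = 90
t_2 = 225
a_3 = 190
b_3 = 300
c_3 = 50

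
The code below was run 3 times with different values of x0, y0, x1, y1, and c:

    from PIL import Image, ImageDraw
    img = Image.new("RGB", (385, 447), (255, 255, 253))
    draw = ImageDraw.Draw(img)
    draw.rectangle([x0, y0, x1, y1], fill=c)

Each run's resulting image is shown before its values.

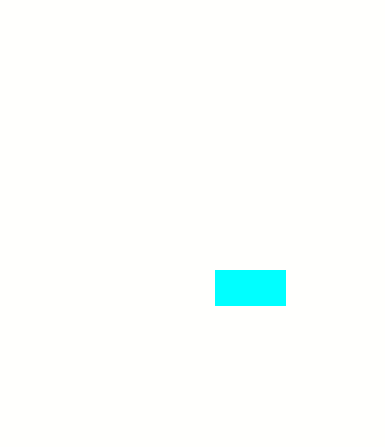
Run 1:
x0 = 215, y0 = 270, x1 = 285, y1 = 305, c = 'cyan'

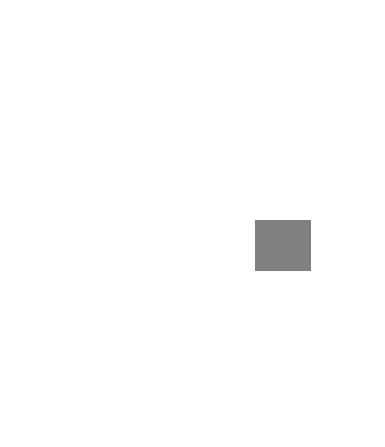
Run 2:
x0 = 255
y0 = 220
x1 = 310
y1 = 270
c = 'gray'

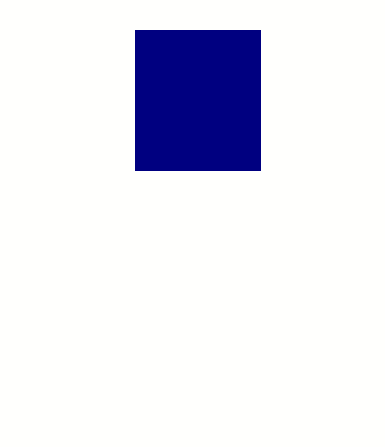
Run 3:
x0 = 135
y0 = 30
x1 = 260
y1 = 170
c = 'navy'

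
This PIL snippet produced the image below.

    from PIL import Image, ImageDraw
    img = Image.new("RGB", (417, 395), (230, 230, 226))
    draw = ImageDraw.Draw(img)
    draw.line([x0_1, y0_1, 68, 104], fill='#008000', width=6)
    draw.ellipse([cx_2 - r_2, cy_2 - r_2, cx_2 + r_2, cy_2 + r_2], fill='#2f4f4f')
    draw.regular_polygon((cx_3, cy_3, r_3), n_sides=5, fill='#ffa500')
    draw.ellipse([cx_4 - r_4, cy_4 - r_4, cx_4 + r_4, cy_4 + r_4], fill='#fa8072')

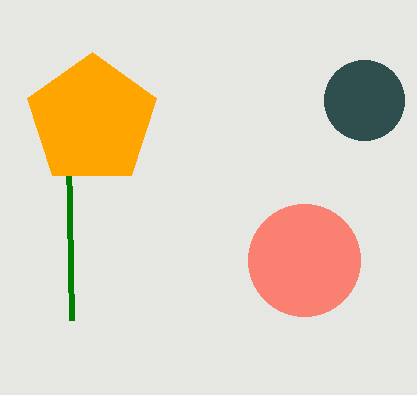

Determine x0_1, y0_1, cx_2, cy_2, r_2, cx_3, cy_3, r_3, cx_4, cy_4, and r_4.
x0_1 = 72
y0_1 = 320
cx_2 = 364
cy_2 = 100
r_2 = 40
cx_3 = 92
cy_3 = 120
r_3 = 68
cx_4 = 304
cy_4 = 260
r_4 = 56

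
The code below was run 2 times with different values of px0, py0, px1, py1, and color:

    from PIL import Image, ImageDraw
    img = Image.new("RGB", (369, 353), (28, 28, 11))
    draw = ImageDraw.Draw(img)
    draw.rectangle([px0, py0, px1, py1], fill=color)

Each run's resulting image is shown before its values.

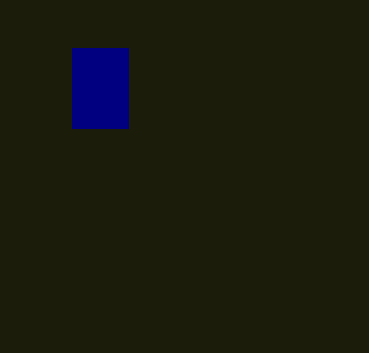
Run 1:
px0 = 72
py0 = 48
px1 = 128
py1 = 128
color = 'navy'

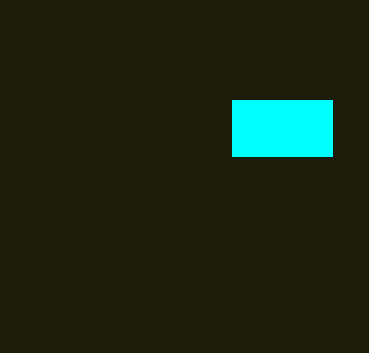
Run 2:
px0 = 232; py0 = 100; px1 = 332; py1 = 156; color = 'cyan'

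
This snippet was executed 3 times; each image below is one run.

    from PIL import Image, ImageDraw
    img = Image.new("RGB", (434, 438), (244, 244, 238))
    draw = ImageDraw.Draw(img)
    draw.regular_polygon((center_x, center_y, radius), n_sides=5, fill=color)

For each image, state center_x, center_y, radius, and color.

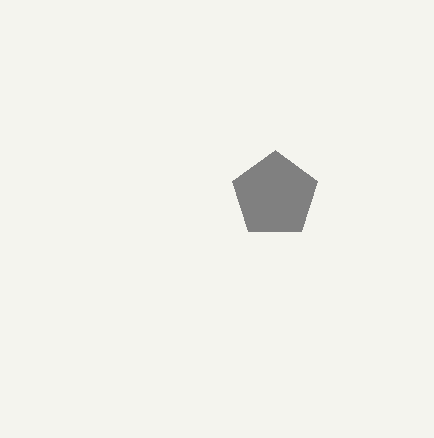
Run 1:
center_x = 275, center_y = 195, radius = 45, color = 'gray'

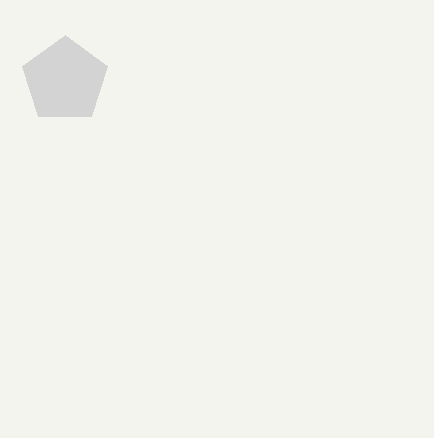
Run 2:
center_x = 65
center_y = 80
radius = 45
color = 'lightgray'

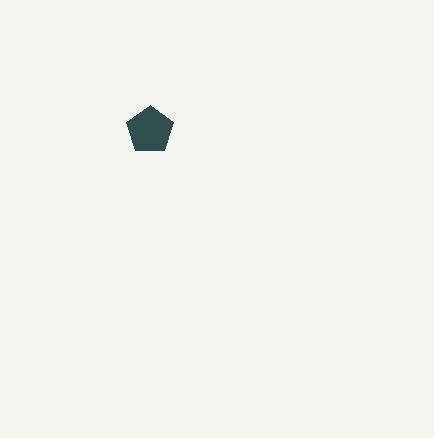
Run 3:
center_x = 150, center_y = 130, radius = 25, color = 'darkslategray'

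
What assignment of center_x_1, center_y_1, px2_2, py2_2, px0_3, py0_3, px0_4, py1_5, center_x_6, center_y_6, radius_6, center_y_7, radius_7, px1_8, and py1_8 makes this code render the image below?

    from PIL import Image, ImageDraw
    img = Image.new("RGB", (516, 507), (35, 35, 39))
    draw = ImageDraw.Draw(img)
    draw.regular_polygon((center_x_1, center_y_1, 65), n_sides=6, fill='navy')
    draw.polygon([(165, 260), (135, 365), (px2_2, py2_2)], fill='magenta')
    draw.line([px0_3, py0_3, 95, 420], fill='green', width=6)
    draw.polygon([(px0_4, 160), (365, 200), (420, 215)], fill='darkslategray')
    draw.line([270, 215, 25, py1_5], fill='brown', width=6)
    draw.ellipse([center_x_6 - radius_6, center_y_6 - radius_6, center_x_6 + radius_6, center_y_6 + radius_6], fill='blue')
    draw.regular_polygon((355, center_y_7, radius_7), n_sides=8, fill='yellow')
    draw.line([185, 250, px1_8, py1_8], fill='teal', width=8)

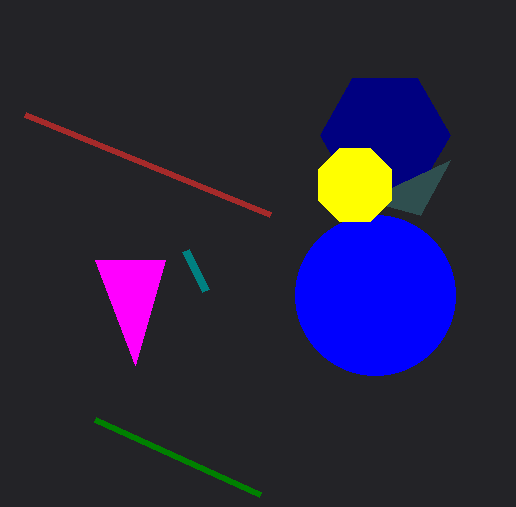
center_x_1 = 385
center_y_1 = 135
px2_2 = 95
py2_2 = 260
px0_3 = 260
py0_3 = 495
px0_4 = 450
py1_5 = 115
center_x_6 = 375
center_y_6 = 295
radius_6 = 80
center_y_7 = 185
radius_7 = 40
px1_8 = 205
py1_8 = 290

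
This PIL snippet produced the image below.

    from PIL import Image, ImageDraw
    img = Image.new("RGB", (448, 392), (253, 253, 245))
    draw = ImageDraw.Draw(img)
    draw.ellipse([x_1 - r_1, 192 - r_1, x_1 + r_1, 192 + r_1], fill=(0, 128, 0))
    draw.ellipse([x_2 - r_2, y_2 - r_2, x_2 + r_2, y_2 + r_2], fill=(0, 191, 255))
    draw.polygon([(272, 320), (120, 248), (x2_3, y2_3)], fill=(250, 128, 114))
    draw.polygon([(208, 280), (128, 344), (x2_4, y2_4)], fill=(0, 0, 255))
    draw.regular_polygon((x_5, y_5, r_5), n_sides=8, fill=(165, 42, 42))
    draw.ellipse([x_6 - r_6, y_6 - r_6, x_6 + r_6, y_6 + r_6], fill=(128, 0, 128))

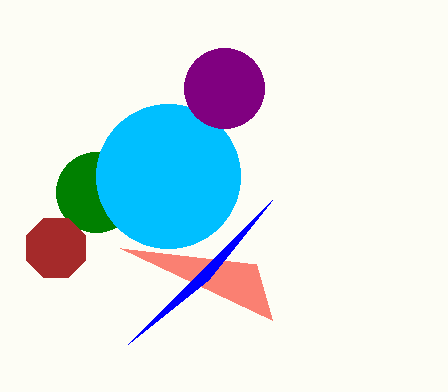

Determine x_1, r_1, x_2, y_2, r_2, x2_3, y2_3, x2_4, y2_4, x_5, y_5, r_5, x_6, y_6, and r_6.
x_1 = 96, r_1 = 40, x_2 = 168, y_2 = 176, r_2 = 72, x2_3 = 256, y2_3 = 264, x2_4 = 272, y2_4 = 200, x_5 = 56, y_5 = 248, r_5 = 32, x_6 = 224, y_6 = 88, r_6 = 40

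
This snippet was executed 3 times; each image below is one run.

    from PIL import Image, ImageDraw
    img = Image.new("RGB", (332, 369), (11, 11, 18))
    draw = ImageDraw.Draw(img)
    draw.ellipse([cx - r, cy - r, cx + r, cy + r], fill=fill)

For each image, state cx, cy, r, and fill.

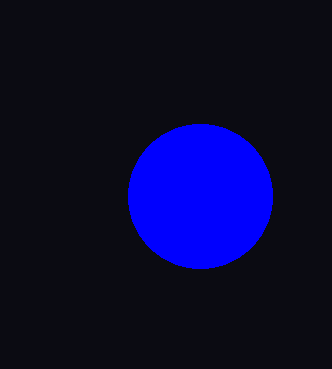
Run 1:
cx = 200
cy = 196
r = 72
fill = 'blue'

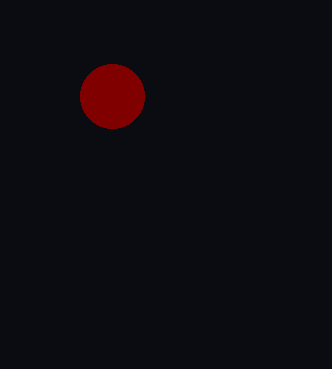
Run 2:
cx = 112
cy = 96
r = 32
fill = 'maroon'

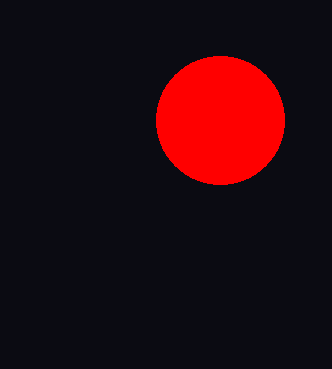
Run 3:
cx = 220; cy = 120; r = 64; fill = 'red'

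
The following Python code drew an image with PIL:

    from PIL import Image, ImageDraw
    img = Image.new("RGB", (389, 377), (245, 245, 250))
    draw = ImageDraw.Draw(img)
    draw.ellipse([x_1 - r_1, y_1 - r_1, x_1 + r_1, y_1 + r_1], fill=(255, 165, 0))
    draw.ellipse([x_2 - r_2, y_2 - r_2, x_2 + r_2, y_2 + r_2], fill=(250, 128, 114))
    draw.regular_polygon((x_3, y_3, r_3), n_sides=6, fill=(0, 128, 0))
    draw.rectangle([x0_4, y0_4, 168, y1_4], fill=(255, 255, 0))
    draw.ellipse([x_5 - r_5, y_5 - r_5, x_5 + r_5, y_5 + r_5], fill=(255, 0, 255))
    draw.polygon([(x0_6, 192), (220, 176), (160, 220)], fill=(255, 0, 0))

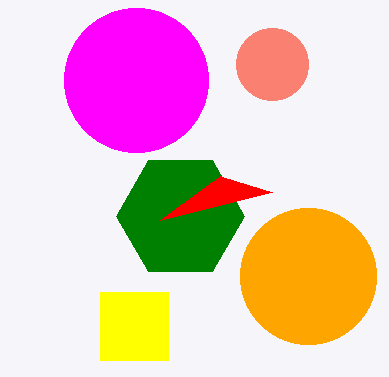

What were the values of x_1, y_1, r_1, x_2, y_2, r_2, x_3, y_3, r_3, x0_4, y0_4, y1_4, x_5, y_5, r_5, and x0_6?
x_1 = 308, y_1 = 276, r_1 = 68, x_2 = 272, y_2 = 64, r_2 = 36, x_3 = 180, y_3 = 216, r_3 = 64, x0_4 = 100, y0_4 = 292, y1_4 = 360, x_5 = 136, y_5 = 80, r_5 = 72, x0_6 = 272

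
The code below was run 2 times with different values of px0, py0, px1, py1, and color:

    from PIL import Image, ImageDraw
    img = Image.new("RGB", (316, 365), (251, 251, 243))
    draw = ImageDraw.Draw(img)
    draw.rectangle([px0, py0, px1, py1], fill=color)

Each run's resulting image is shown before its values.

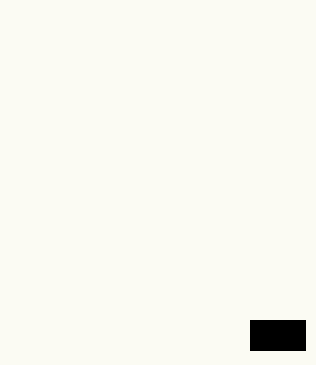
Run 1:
px0 = 250, py0 = 320, px1 = 305, py1 = 350, color = 'black'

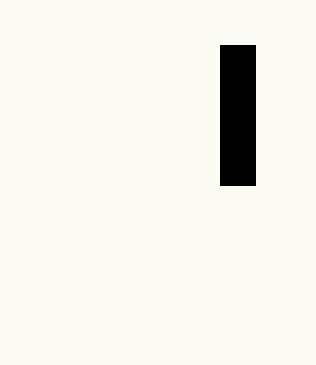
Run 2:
px0 = 220
py0 = 45
px1 = 255
py1 = 185
color = 'black'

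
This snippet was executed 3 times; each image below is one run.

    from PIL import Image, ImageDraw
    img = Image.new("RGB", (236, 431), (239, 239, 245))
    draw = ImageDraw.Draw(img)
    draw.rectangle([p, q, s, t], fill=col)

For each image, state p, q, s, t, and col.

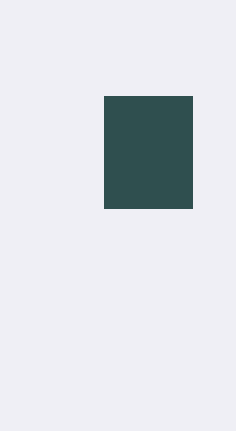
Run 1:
p = 104
q = 96
s = 192
t = 208
col = 'darkslategray'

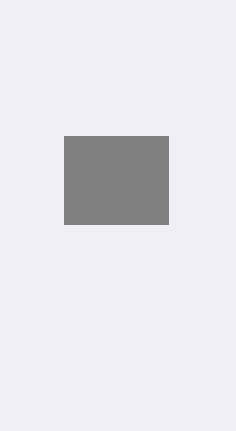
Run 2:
p = 64, q = 136, s = 168, t = 224, col = 'gray'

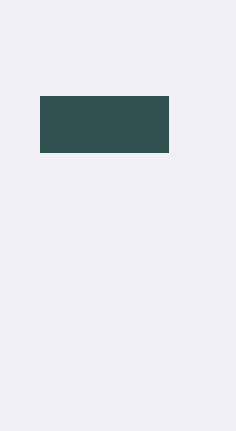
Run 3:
p = 40; q = 96; s = 168; t = 152; col = 'darkslategray'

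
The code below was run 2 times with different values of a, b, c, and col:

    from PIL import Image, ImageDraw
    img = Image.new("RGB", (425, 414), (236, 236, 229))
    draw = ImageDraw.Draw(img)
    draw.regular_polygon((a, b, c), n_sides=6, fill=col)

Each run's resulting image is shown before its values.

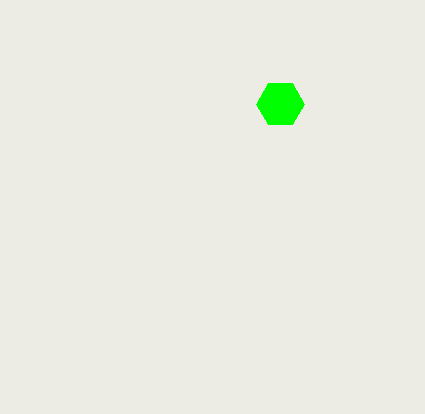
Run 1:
a = 280
b = 104
c = 24
col = 'lime'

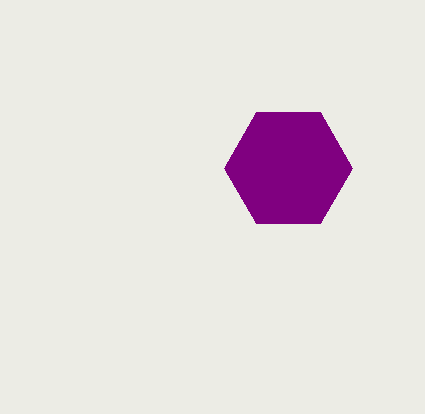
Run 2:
a = 288, b = 168, c = 64, col = 'purple'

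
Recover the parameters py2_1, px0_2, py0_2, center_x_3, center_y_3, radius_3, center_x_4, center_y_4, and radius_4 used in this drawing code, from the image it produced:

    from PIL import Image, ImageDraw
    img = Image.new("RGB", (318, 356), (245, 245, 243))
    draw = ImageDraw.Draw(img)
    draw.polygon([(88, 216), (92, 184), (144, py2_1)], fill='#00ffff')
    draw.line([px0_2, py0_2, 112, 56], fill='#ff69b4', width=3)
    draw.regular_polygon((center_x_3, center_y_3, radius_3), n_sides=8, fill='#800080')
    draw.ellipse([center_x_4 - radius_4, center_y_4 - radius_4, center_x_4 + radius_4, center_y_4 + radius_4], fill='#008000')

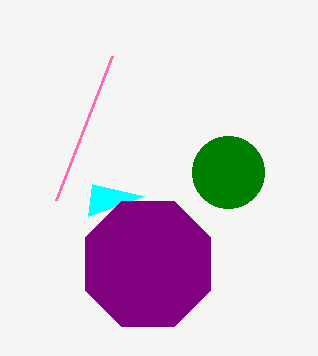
py2_1 = 196
px0_2 = 56
py0_2 = 200
center_x_3 = 148
center_y_3 = 264
radius_3 = 68
center_x_4 = 228
center_y_4 = 172
radius_4 = 36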